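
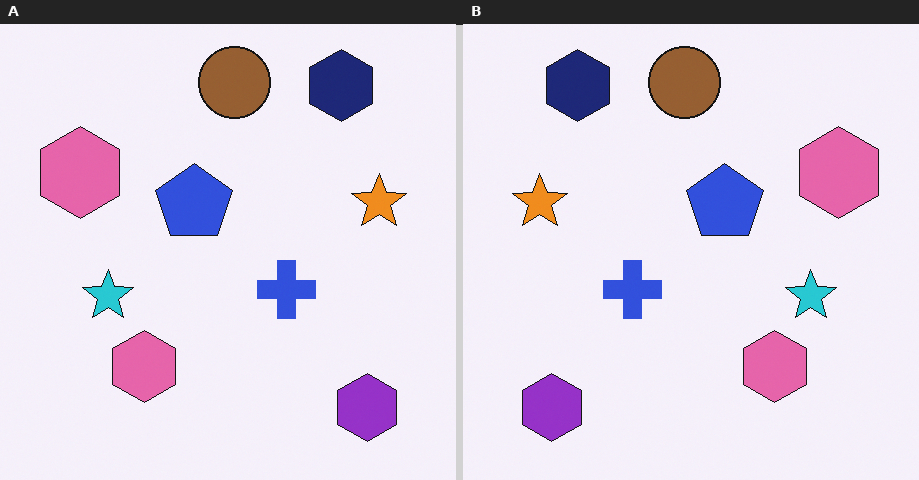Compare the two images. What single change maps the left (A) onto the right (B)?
The image was flipped horizontally (left ↔ right).

The orange star is in the right of the left (A) image and the left of the right (B) — shapes on opposite sides of the vertical midline have swapped in a mirror flip.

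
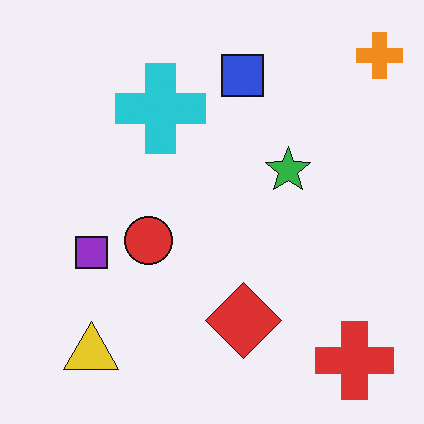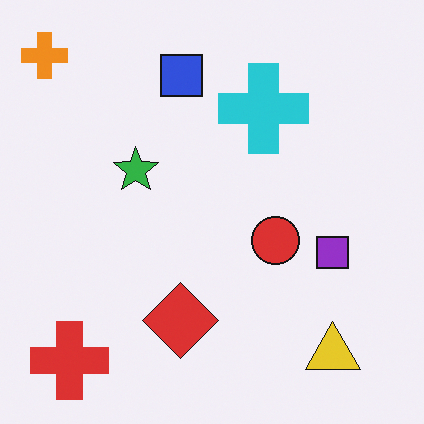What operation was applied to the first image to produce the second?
The second image is the first flipped horizontally (left ↔ right).

The orange cross is in the top-right of the first image and the top-left of the second — shapes on opposite sides of the vertical midline have swapped in a mirror flip.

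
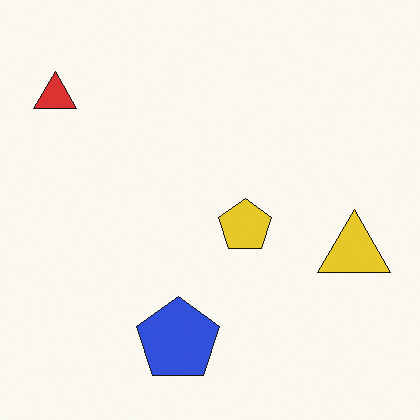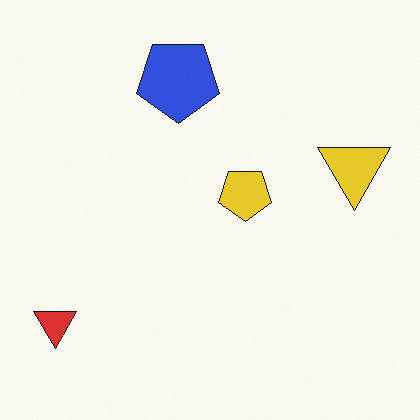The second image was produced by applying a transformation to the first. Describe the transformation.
Flipped vertically (top ↔ bottom).

The blue pentagon is in the bottom of the first image and the top of the second — shapes on opposite sides of the horizontal midline have swapped in a mirror flip.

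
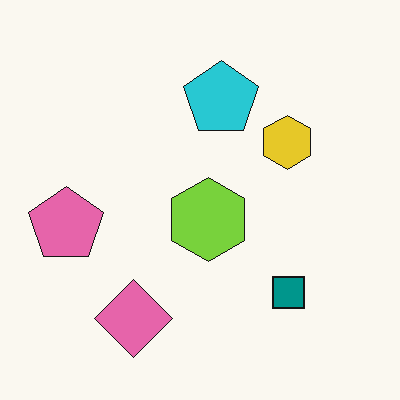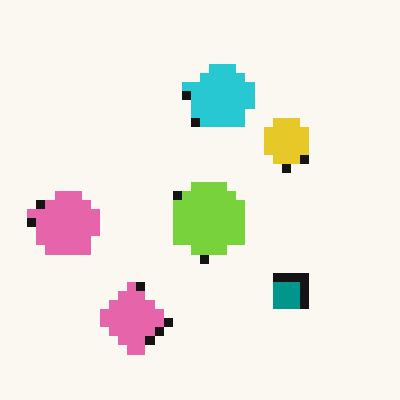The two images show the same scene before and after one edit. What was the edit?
The transformation is: heavily pixelated into large blocks.

Shapes are reduced to large square blocks; fine edges and outlines are lost — a downscale-then-upscale (mosaic) effect.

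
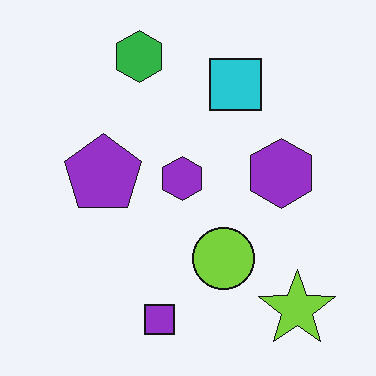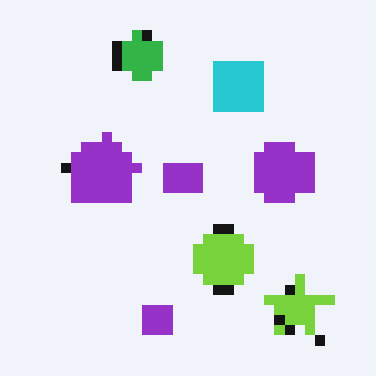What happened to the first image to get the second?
Heavily pixelated into large blocks.

Shapes are reduced to large square blocks; fine edges and outlines are lost — a downscale-then-upscale (mosaic) effect.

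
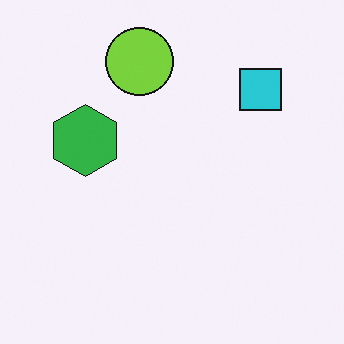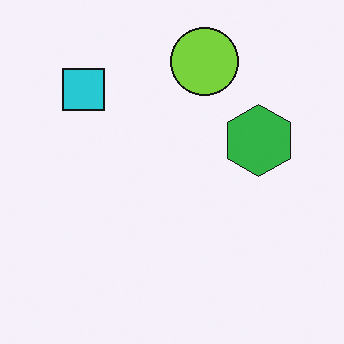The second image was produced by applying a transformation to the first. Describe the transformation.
This is the original image flipped horizontally (left ↔ right).

The cyan square is in the top-right of the first image and the top-left of the second — shapes on opposite sides of the vertical midline have swapped in a mirror flip.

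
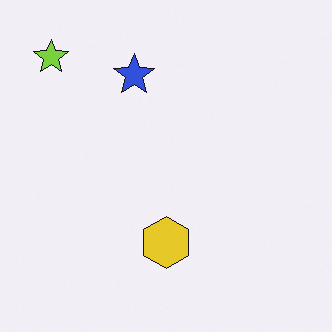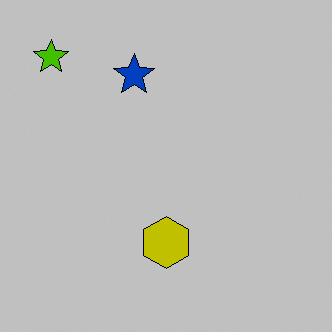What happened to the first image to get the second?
It was aggressively posterized.

Each flat color has snapped to a coarser quantized level — most visibly, the near-white background has dropped to a flat grey.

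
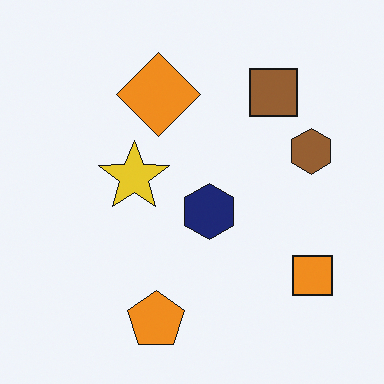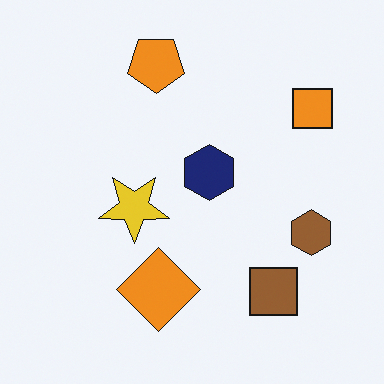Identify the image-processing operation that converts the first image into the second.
Flipped vertically (top ↔ bottom).

The orange pentagon is in the bottom of the first image and the top of the second — shapes on opposite sides of the horizontal midline have swapped in a mirror flip.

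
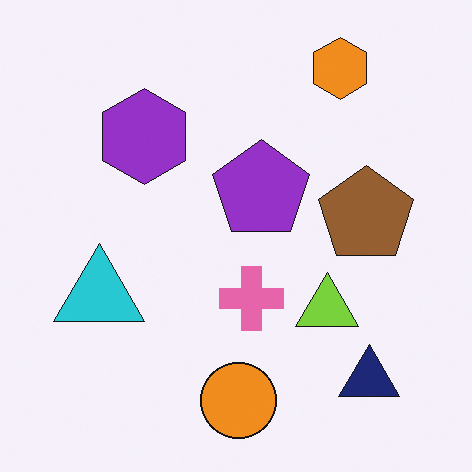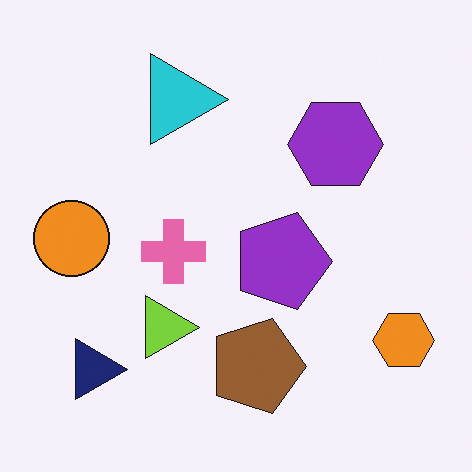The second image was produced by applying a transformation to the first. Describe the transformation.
Rotated 90° clockwise.

The orange hexagon sits in the top-right of the first image and the bottom-right of the second — consistent with a whole-image 90° clockwise rotation.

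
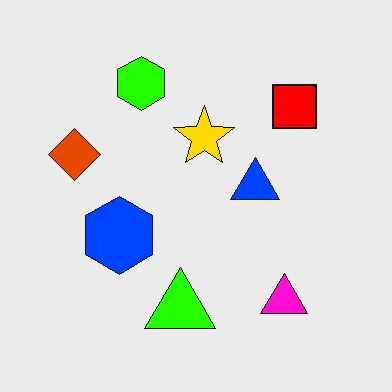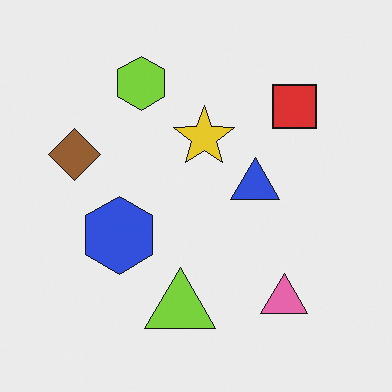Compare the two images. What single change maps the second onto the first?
Made much more vivid (saturation change).

All colors are more vivid — a global saturation change.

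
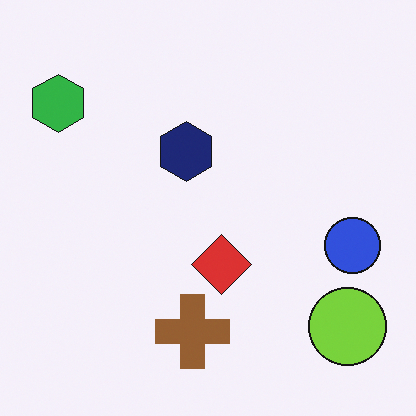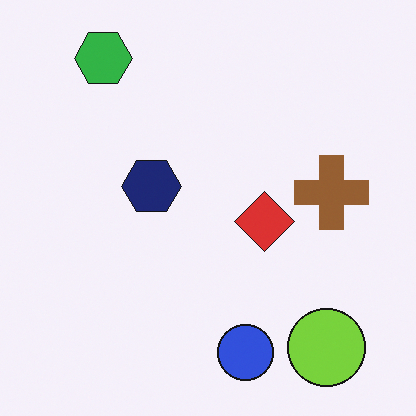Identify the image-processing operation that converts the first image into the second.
The second image is the first transposed (reflected across the top-left ↔ bottom-right diagonal).

Shapes have swapped their row and column positions — what was in the top-right is now in the bottom-left — a diagonal reflection.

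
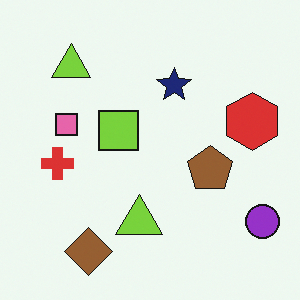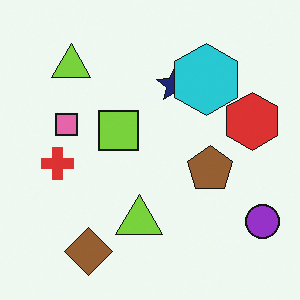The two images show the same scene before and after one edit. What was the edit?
It was overlaid with an additional cyan hexagon.

A cyan hexagon appears in the second image that is absent from the first.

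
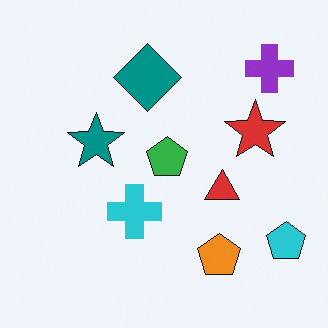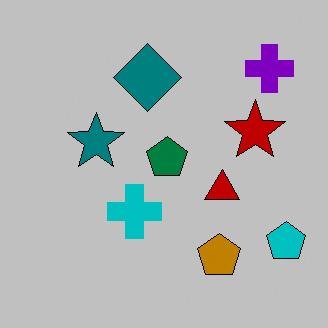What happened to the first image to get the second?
Heavily posterized to just a handful of flat colors.

Each flat color has snapped to a coarser quantized level — most visibly, the near-white background has dropped to a flat grey.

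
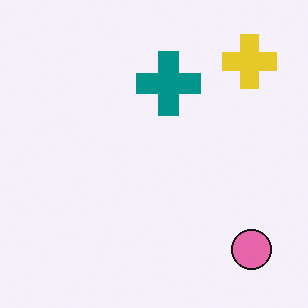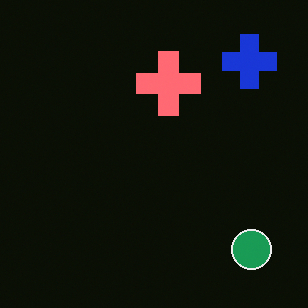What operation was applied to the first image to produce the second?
The transformation is: color-inverted (negative).

The light background has become dark and every shape's color is its complement — a photographic negative.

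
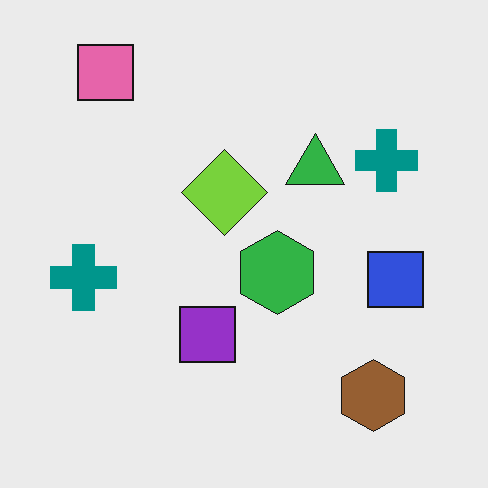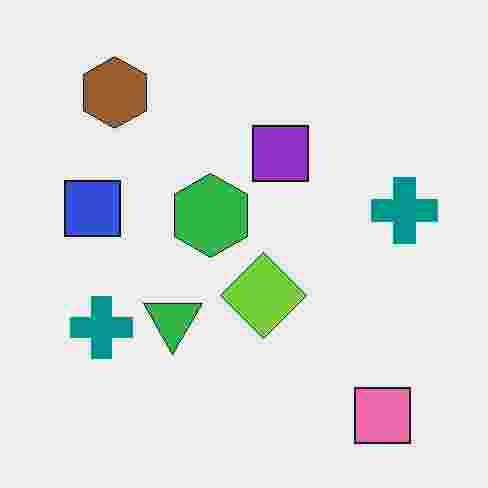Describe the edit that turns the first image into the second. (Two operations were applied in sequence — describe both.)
The image was rotated 180°, then degraded with heavy JPEG compression.

The pink square sits in the top-left of the first image and the bottom-right of the second — consistent with a whole-image 180° rotation. Blocky 8×8 compression artifacts appear around shape edges and the flat background shows ringing — characteristic JPEG degradation.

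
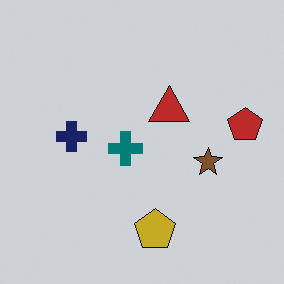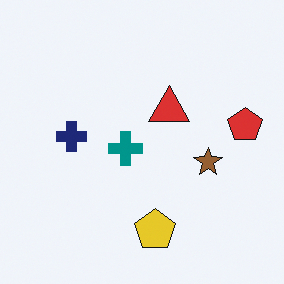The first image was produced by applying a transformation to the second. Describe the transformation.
This is the original image slightly darkened.

Every pixel — background and shapes alike — is uniformly darkened.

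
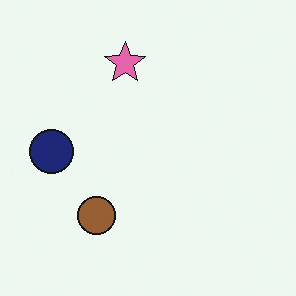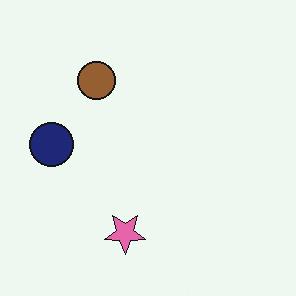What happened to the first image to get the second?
The second image is the first flipped vertically (top ↔ bottom).

The pink star is in the top of the first image and the bottom of the second — shapes on opposite sides of the horizontal midline have swapped in a mirror flip.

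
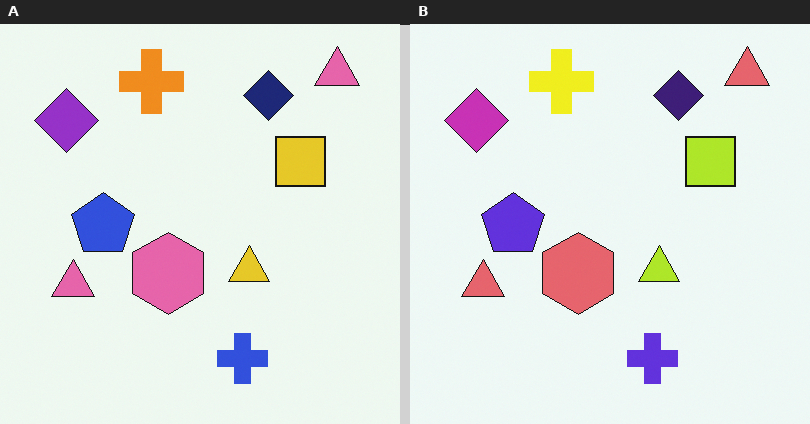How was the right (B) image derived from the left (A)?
The image was hue-shifted by a small amount.

Every shape's color has rotated by the same amount around the hue wheel — a uniform hue shift.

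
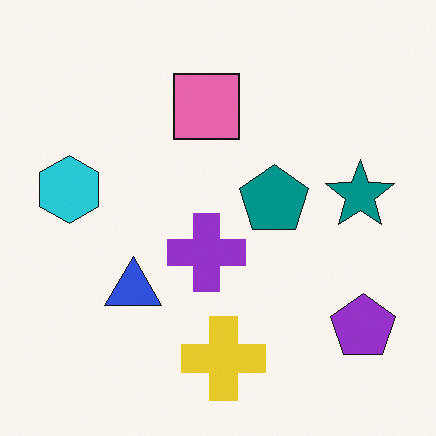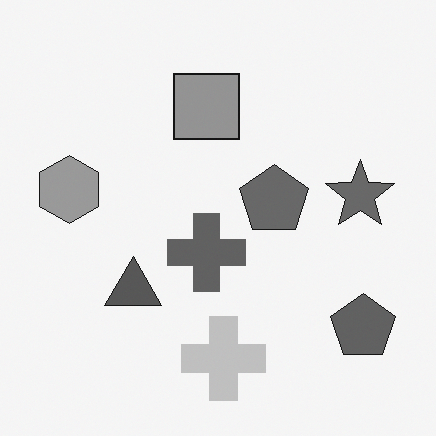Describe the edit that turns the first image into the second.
The transformation is: converted to grayscale.

All color is removed — every shape is now a shade of grey.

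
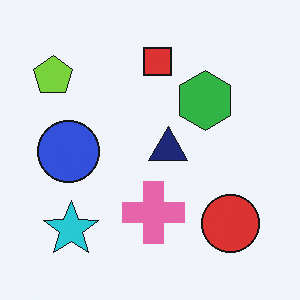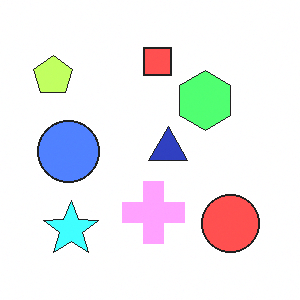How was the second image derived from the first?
The transformation is: brightened a lot.

Every pixel — background and shapes alike — is uniformly brightened.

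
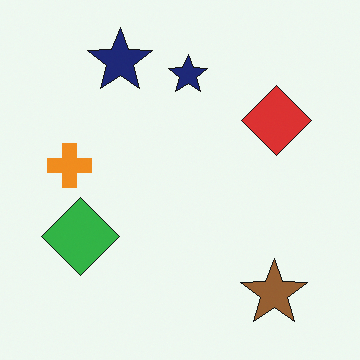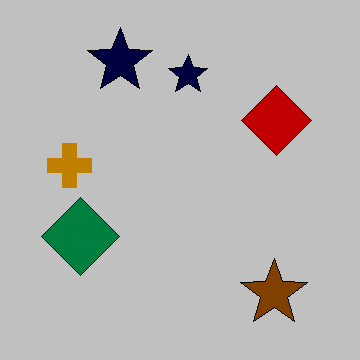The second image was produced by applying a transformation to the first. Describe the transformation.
The second image is the first heavily posterized to just a handful of flat colors.

Each flat color has snapped to a coarser quantized level — most visibly, the near-white background has dropped to a flat grey.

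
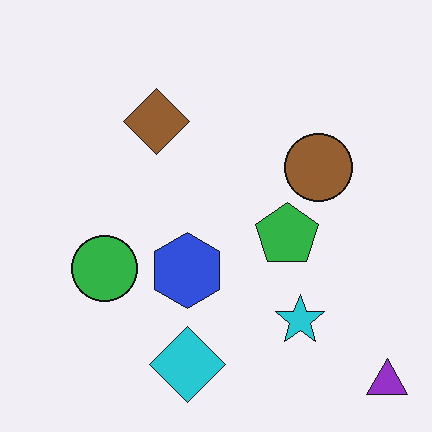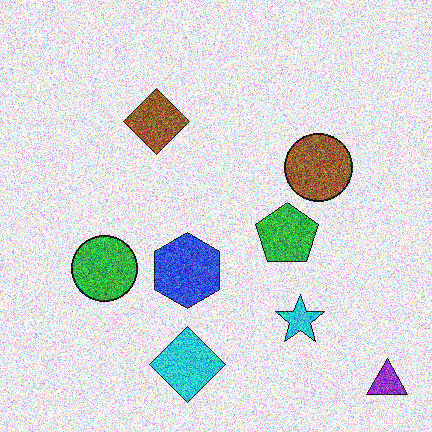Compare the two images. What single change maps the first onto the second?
The transformation is: degraded with strong gaussian noise.

Random speckle covers the whole image, including the flat background.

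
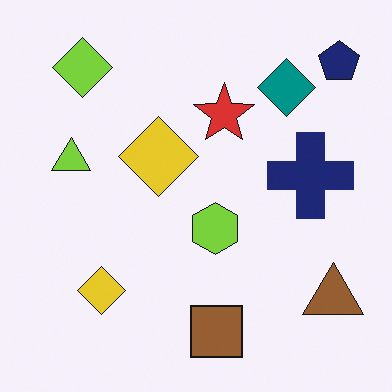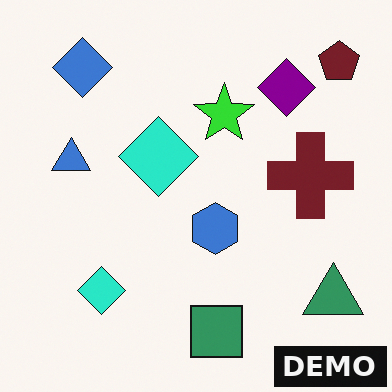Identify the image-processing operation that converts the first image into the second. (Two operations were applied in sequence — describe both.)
The image was hue-shifted noticeably, then watermarked with the text "DEMO" in the lower-right corner.

Every shape's color has rotated by the same amount around the hue wheel — a uniform hue shift. A dark label reading "DEMO" appears in the lower-right corner.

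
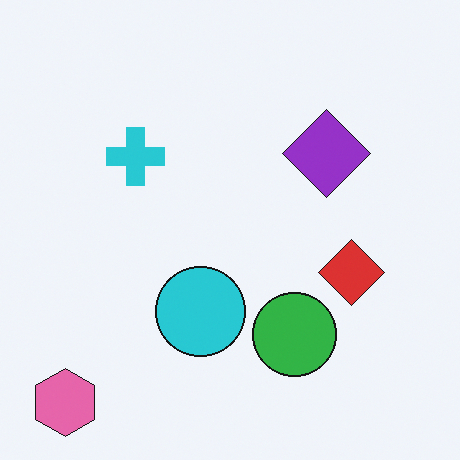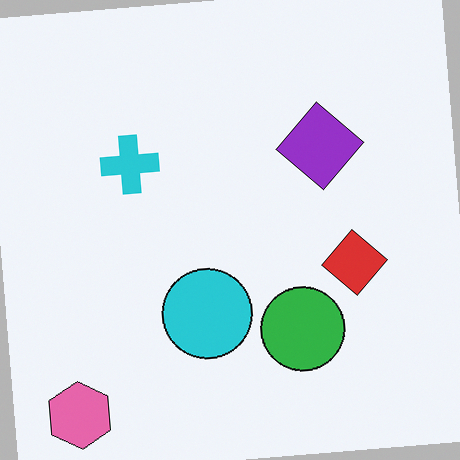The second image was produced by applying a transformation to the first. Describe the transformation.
The second image is the first rotated counter-clockwise by a few degrees.

Every shape is tilted by the same angle and the image corners show triangular fill wedges — a whole-image rotation by a non-right angle.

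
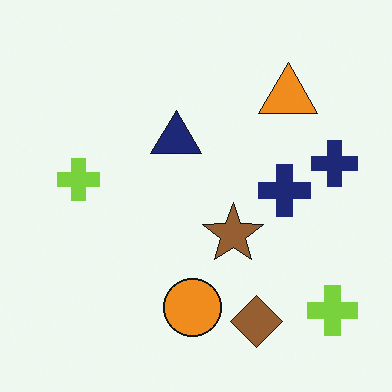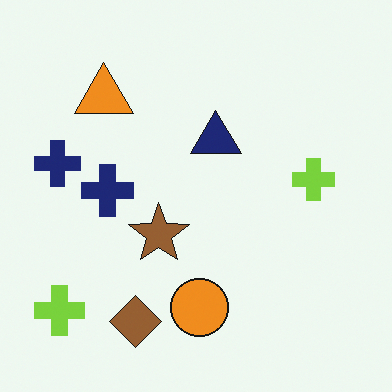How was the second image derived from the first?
The image was flipped horizontally (left ↔ right).

The orange triangle is in the top-right of the first image and the top-left of the second — shapes on opposite sides of the vertical midline have swapped in a mirror flip.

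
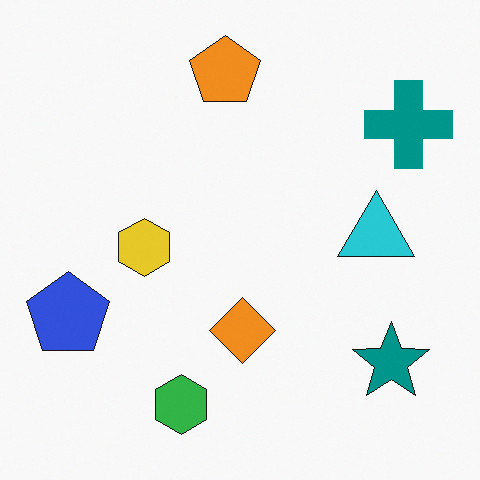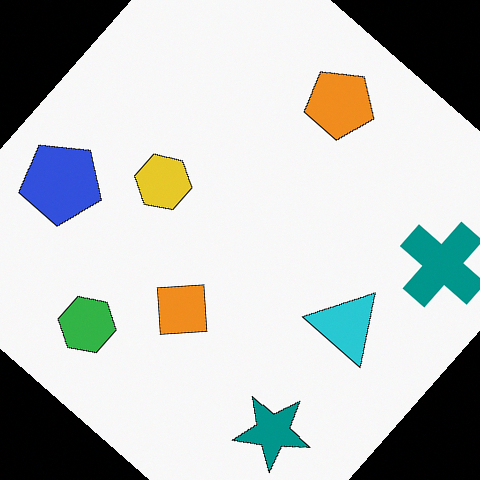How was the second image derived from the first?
The image was rotated clockwise by a large amount — several tens of degrees.

Every shape is tilted by the same angle and the image corners show triangular fill wedges — a whole-image rotation by a non-right angle.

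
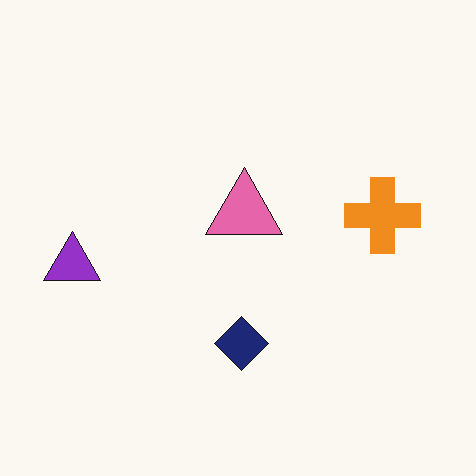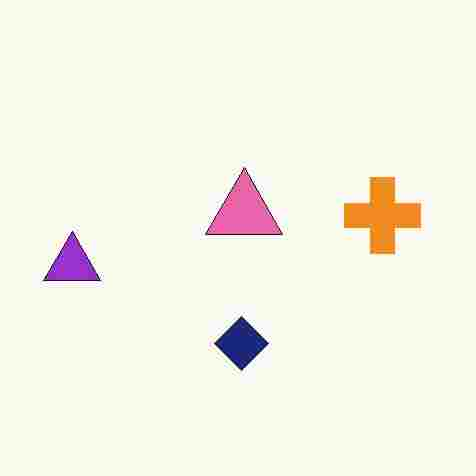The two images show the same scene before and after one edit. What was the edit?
The image was degraded with heavy JPEG compression.

Blocky 8×8 compression artifacts appear around shape edges and the flat background shows ringing — characteristic JPEG degradation.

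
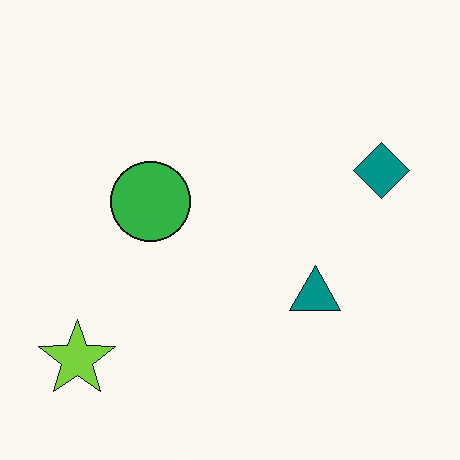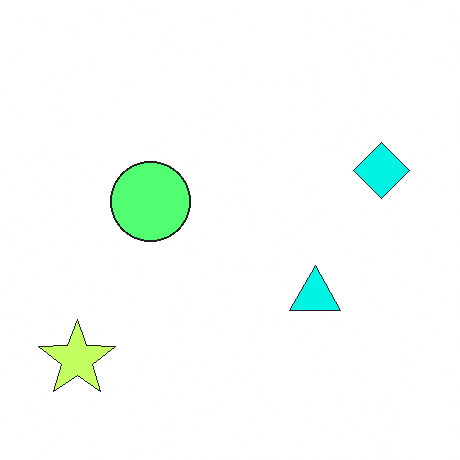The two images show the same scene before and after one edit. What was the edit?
It was substantially brightened.

Every pixel — background and shapes alike — is uniformly brightened.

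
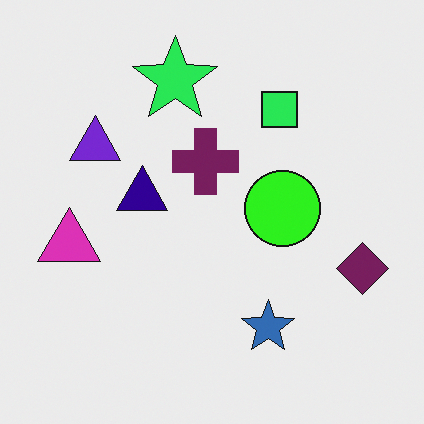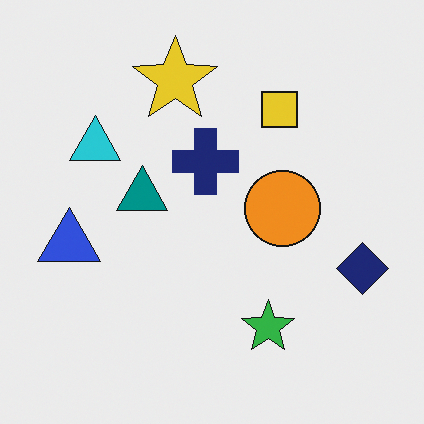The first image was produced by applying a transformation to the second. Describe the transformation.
It was hue-shifted through roughly a third of the color wheel.

Every shape's color has rotated by the same amount around the hue wheel — a uniform hue shift.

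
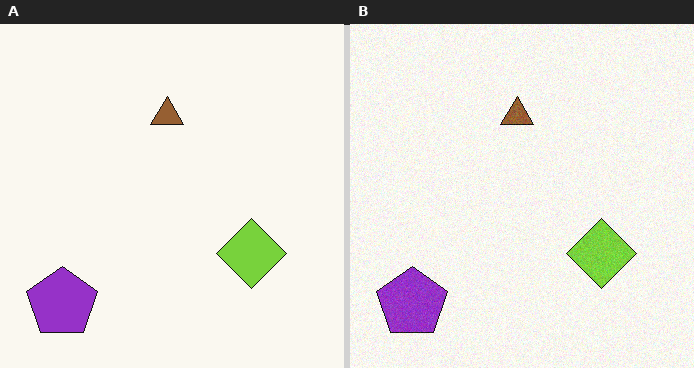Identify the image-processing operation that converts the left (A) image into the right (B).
The transformation is: degraded with light additive noise.

Random speckle covers the whole image, including the flat background.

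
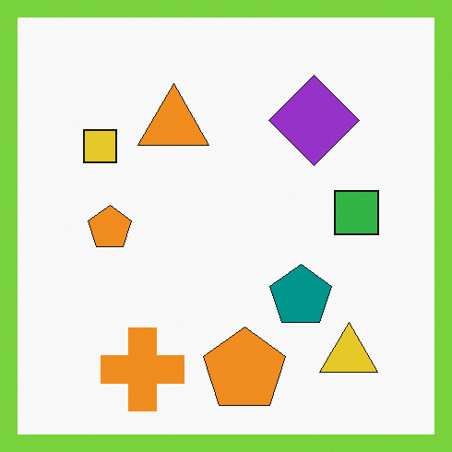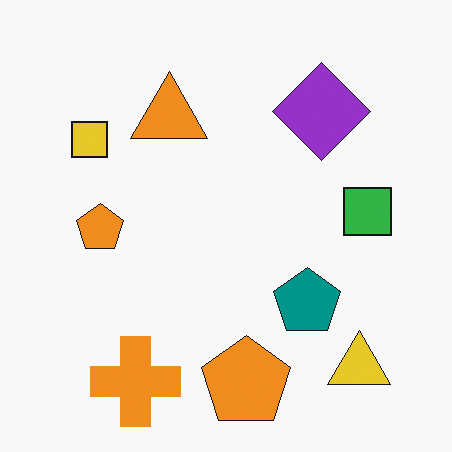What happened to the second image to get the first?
The first image is the second framed with a lime border.

A solid lime frame runs around the edge of the first image, with the content slightly shrunk inside it.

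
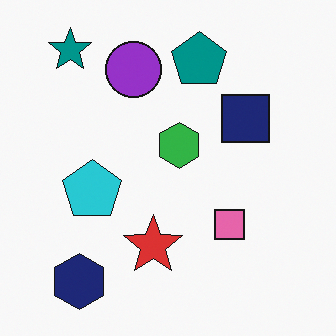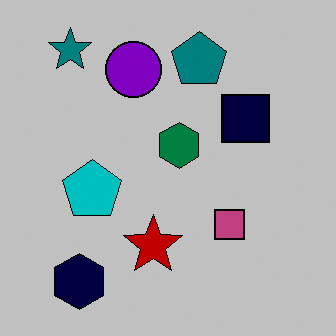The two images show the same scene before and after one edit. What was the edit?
The transformation is: aggressively posterized.

Each flat color has snapped to a coarser quantized level — most visibly, the near-white background has dropped to a flat grey.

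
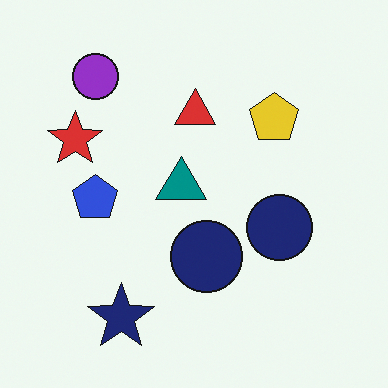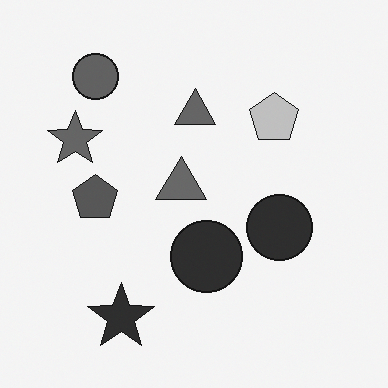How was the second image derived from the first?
It was converted to grayscale.

All color is removed — every shape is now a shade of grey.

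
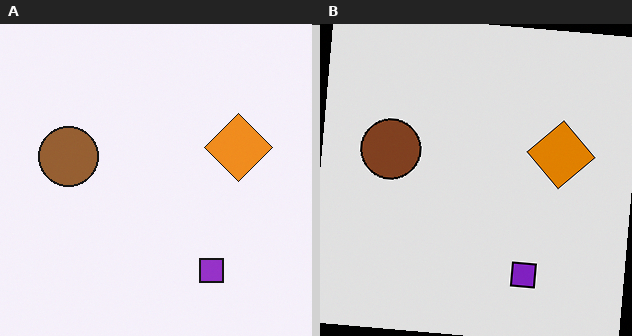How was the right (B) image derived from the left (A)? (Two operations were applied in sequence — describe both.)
Moderately posterized, then rotated clockwise by a slight angle.

Each flat color has snapped to a coarser quantized level — most visibly, the near-white background has dropped to a flat grey. Every shape is tilted by the same angle and the image corners show triangular fill wedges — a whole-image rotation by a non-right angle.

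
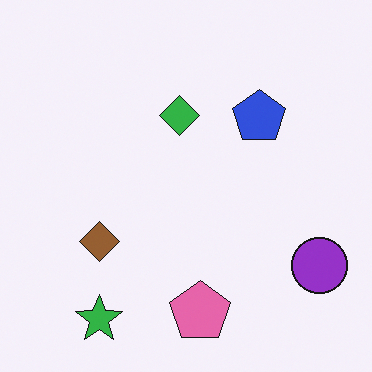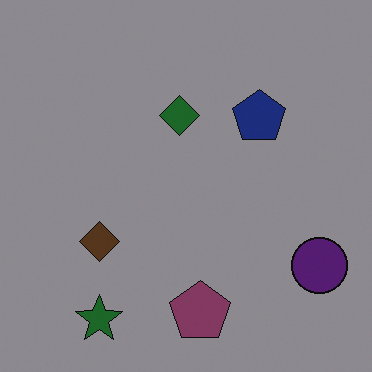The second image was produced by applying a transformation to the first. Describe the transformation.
This is the original image darkened a lot.

Every pixel — background and shapes alike — is uniformly darkened.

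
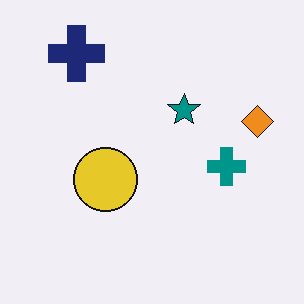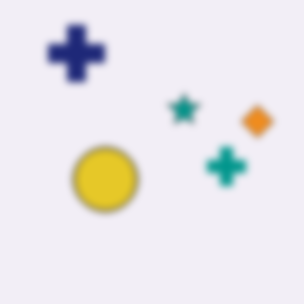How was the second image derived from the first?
The transformation is: moderately blurred.

Shape edges and outlines are uniformly softened across the whole image.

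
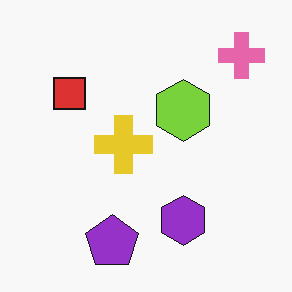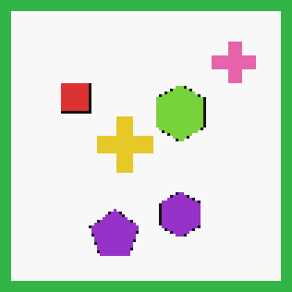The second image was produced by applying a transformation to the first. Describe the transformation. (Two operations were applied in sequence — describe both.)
The second image is the first lightly pixelated (a mild mosaic effect), then framed with a green border.

Shapes are reduced to large square blocks; fine edges and outlines are lost — a downscale-then-upscale (mosaic) effect. A solid green frame runs around the edge of the second image, with the content slightly shrunk inside it.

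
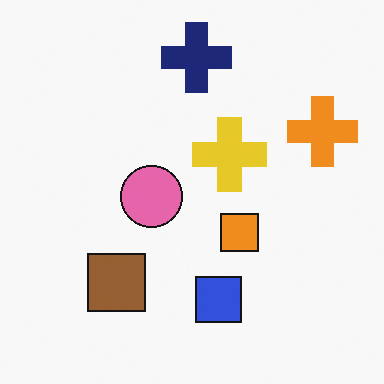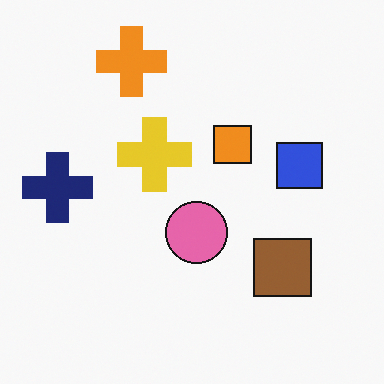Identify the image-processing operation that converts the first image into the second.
The image was rotated 90° counter-clockwise.

The orange cross sits in the right of the first image and the top of the second — consistent with a whole-image 90° counter-clockwise rotation.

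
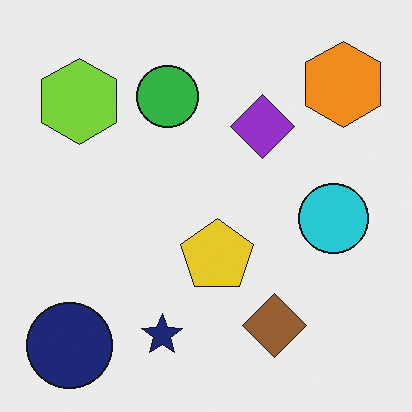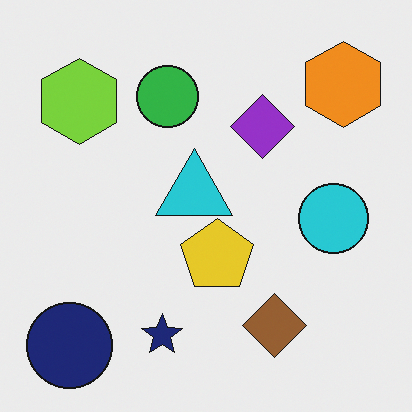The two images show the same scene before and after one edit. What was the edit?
This is the original image overlaid with an additional cyan triangle.

A cyan triangle appears in the second image that is absent from the first.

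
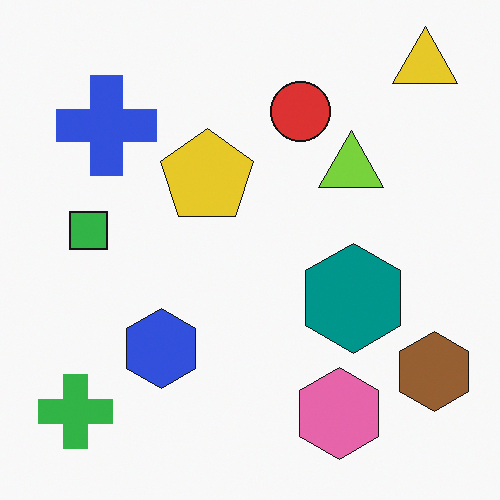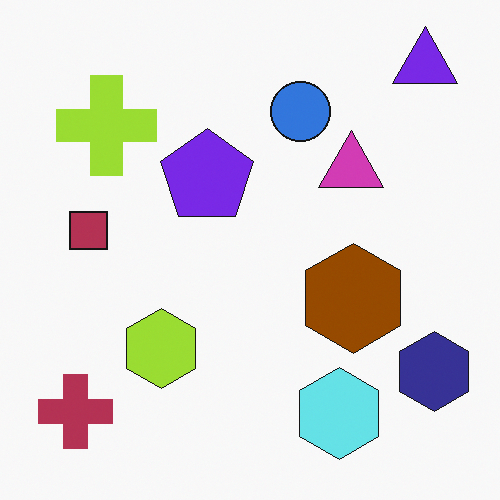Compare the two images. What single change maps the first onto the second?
This is the original image hue-shifted by a large amount.

Every shape's color has rotated by the same amount around the hue wheel — a uniform hue shift.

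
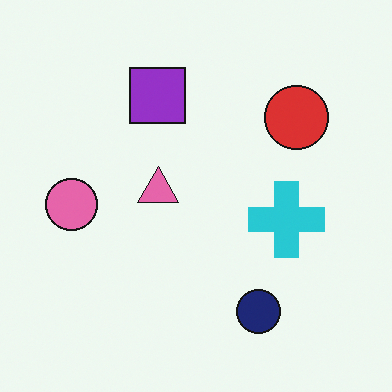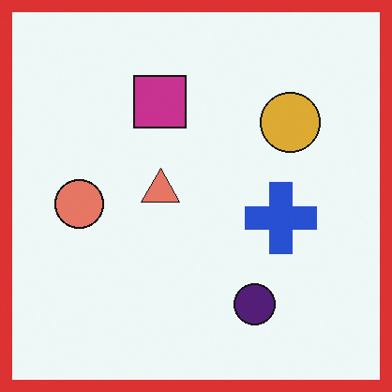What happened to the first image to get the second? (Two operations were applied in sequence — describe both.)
It was hue-shifted slightly, then framed with a red border.

Every shape's color has rotated by the same amount around the hue wheel — a uniform hue shift. A solid red frame runs around the edge of the second image, with the content slightly shrunk inside it.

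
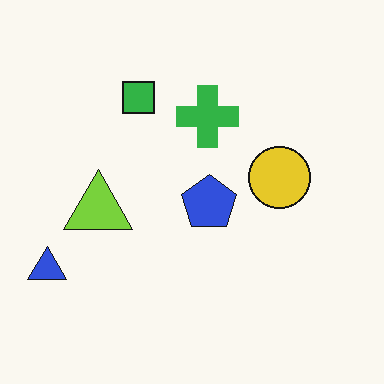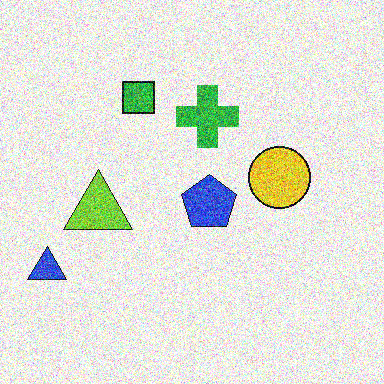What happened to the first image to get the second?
Degraded with heavy additive noise.

Random speckle covers the whole image, including the flat background.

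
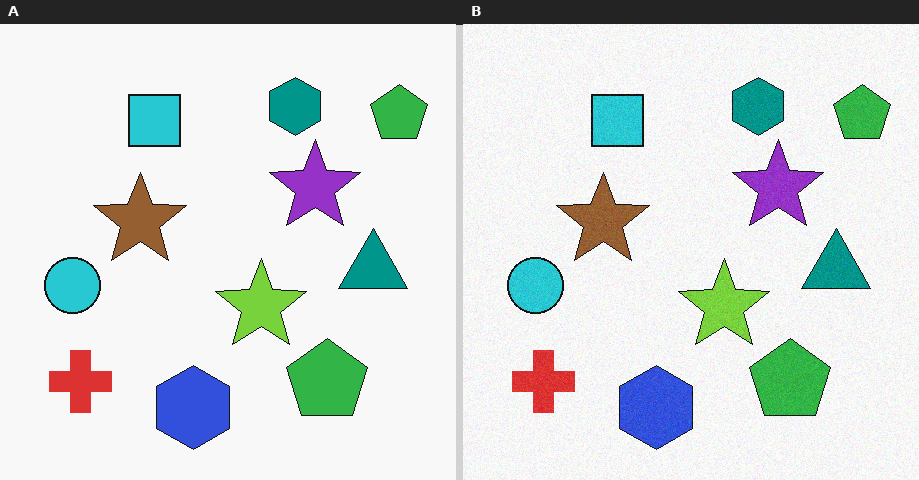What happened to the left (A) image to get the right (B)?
Degraded with subtle gaussian noise.

Random speckle covers the whole image, including the flat background.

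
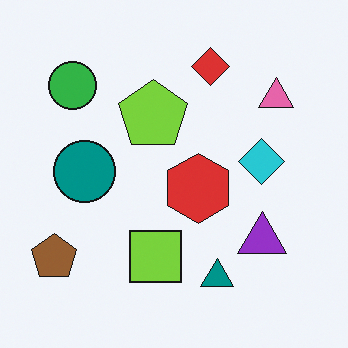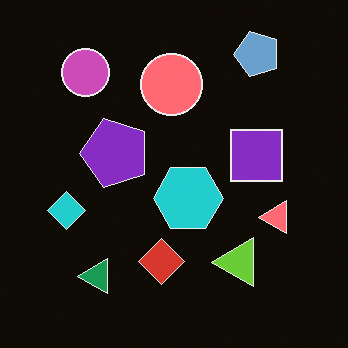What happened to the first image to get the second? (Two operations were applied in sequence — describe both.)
The transformation is: color-inverted (negative), then transposed (reflected across the top-left ↔ bottom-right diagonal).

The light background has become dark and every shape's color is its complement — a photographic negative. Shapes have swapped their row and column positions — what was in the top-right is now in the bottom-left — a diagonal reflection.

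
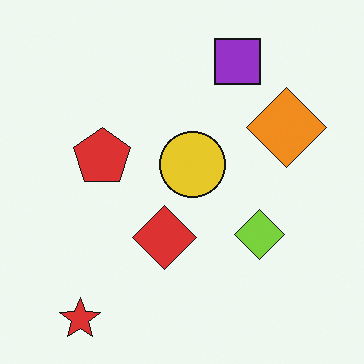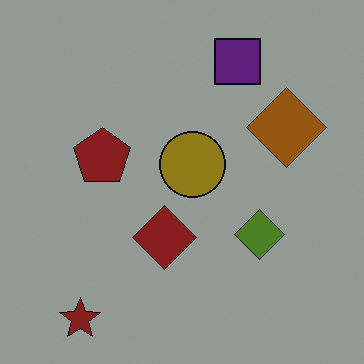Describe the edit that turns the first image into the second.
This is the original image noticeably darkened.

Every pixel — background and shapes alike — is uniformly darkened.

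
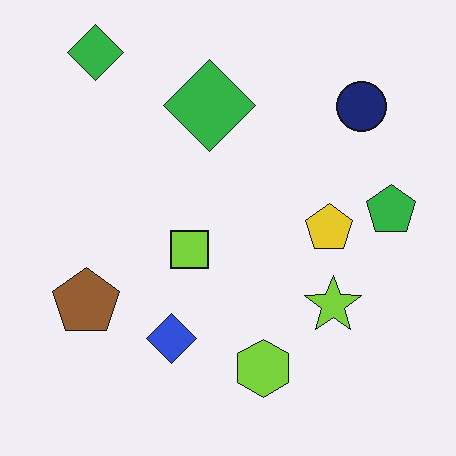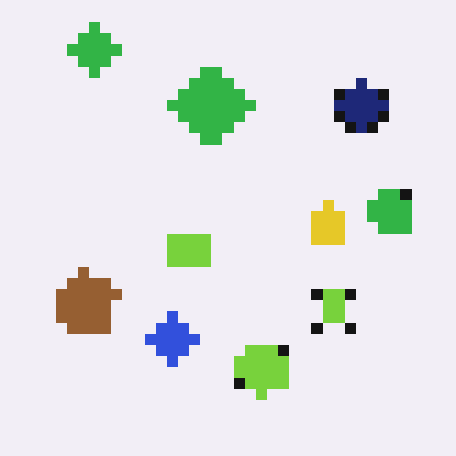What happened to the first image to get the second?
It was coarsely pixelated.

Shapes are reduced to large square blocks; fine edges and outlines are lost — a downscale-then-upscale (mosaic) effect.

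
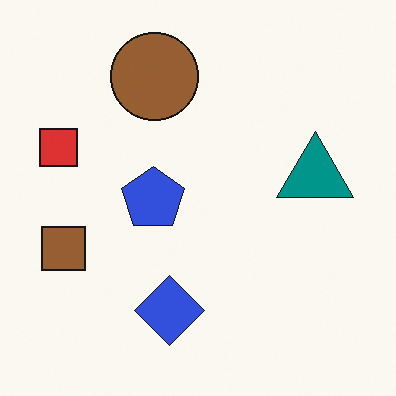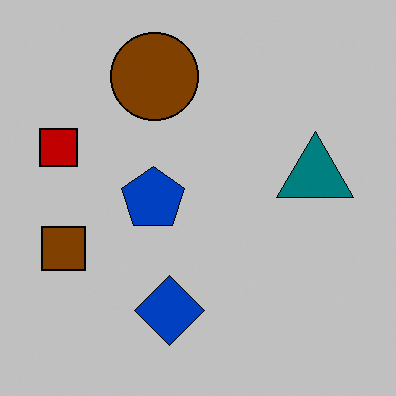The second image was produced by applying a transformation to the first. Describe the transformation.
It was aggressively posterized.

Each flat color has snapped to a coarser quantized level — most visibly, the near-white background has dropped to a flat grey.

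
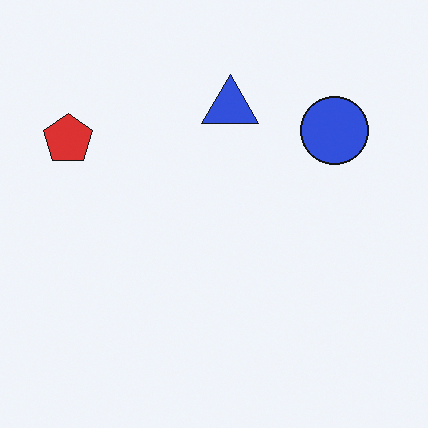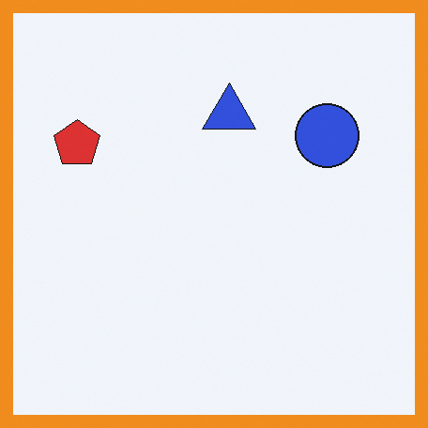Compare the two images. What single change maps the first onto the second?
The second image is the first framed with a orange border.

A solid orange frame runs around the edge of the second image, with the content slightly shrunk inside it.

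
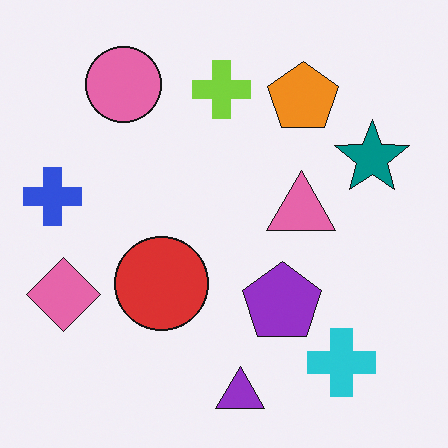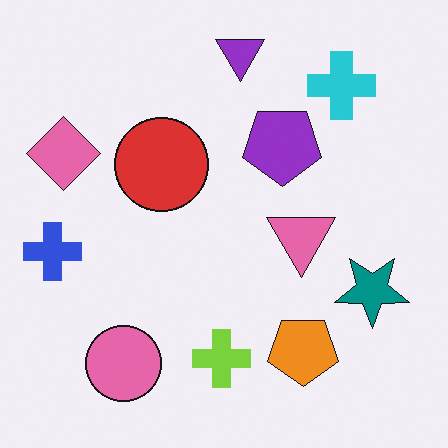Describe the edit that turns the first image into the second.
It was flipped vertically (top ↔ bottom).

The purple triangle is in the bottom of the first image and the top of the second — shapes on opposite sides of the horizontal midline have swapped in a mirror flip.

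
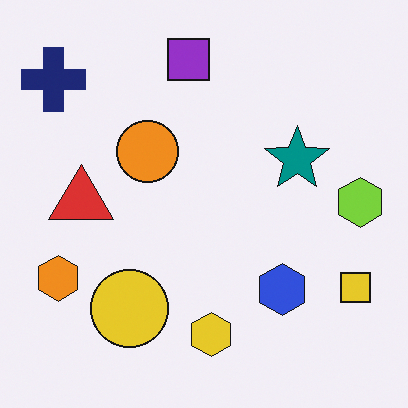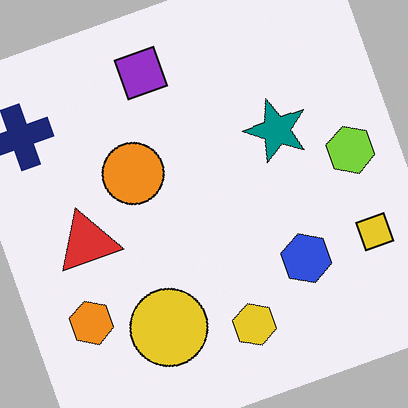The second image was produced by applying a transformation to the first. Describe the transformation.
This is the original image rotated counter-clockwise by a moderate amount.

Every shape is tilted by the same angle and the image corners show triangular fill wedges — a whole-image rotation by a non-right angle.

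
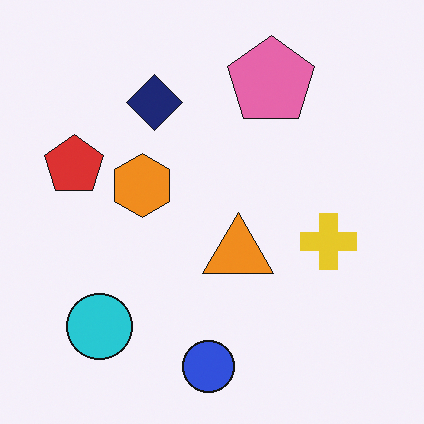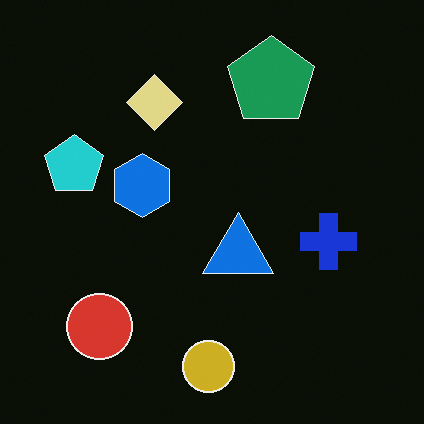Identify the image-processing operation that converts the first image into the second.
It was color-inverted (negative).

The light background has become dark and every shape's color is its complement — a photographic negative.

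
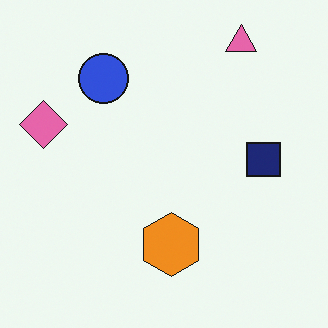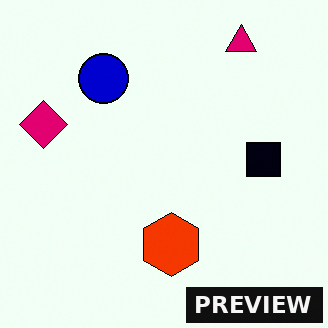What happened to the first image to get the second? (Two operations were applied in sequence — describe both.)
The image was given much higher contrast, then watermarked with the text "PREVIEW" in the lower-right corner.

Tones are pushed away from mid-grey across the whole image — a global contrast change. A dark label reading "PREVIEW" appears in the lower-right corner.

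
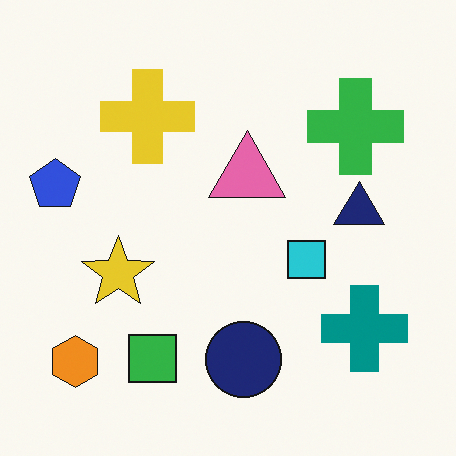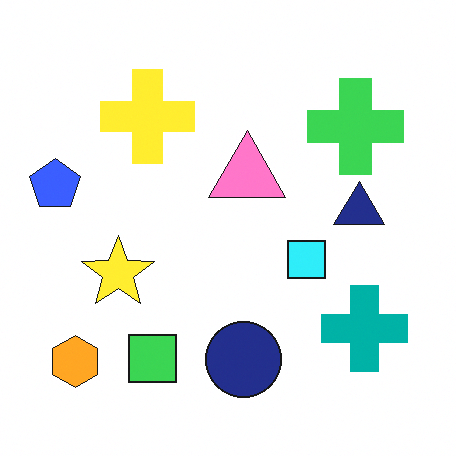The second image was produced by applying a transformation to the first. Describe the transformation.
The second image is the first brightened a little.

Every pixel — background and shapes alike — is uniformly brightened.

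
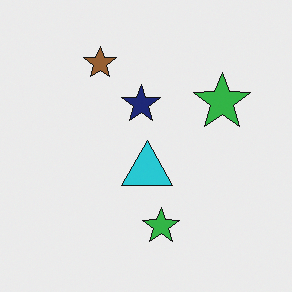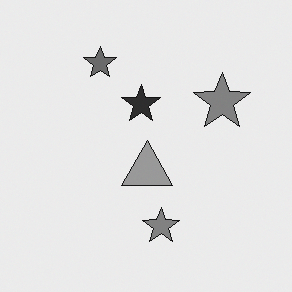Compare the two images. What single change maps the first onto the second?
This is the original image converted to grayscale.

All color is removed — every shape is now a shade of grey.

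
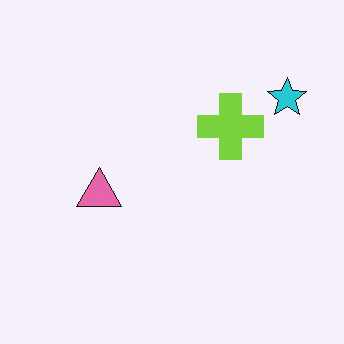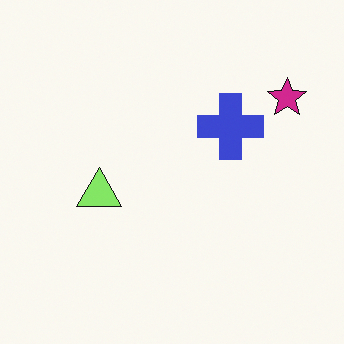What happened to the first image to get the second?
The second image is the first hue-shifted noticeably.

Every shape's color has rotated by the same amount around the hue wheel — a uniform hue shift.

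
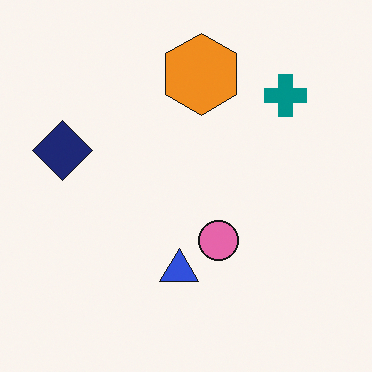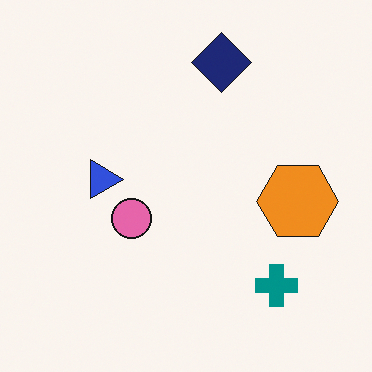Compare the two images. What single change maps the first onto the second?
The transformation is: rotated 90° clockwise.

The teal cross sits in the top-right of the first image and the bottom-right of the second — consistent with a whole-image 90° clockwise rotation.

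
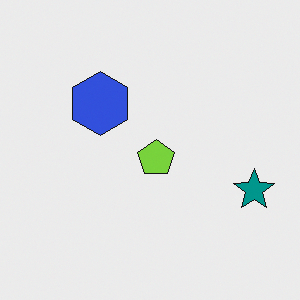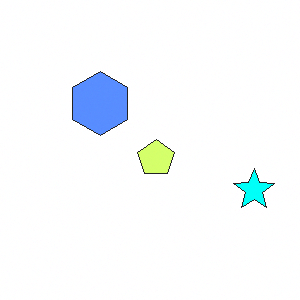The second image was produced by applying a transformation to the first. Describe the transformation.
The image was brightened a lot.

Every pixel — background and shapes alike — is uniformly brightened.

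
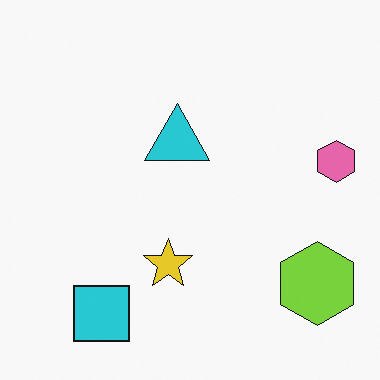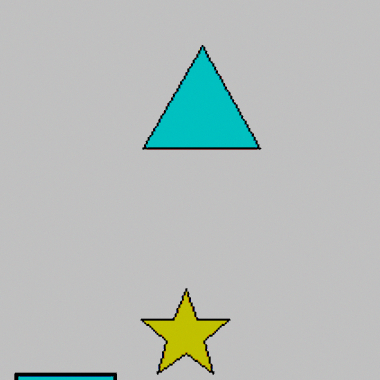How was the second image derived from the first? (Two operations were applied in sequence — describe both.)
The second image is the first cropped tightly and scaled back up, then aggressively posterized.

The visible shapes are larger and the field of view is narrower; shapes near the original edges may be partly or wholly outside the frame — a crop-and-rescale. Each flat color has snapped to a coarser quantized level — most visibly, the near-white background has dropped to a flat grey.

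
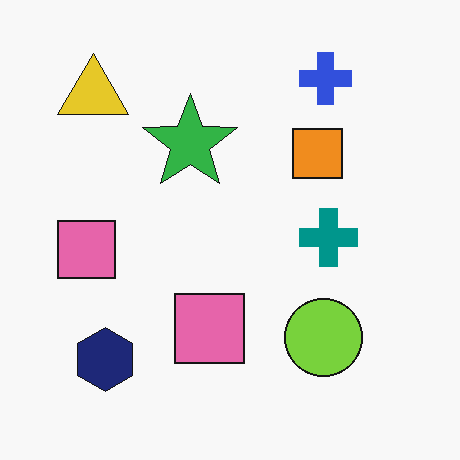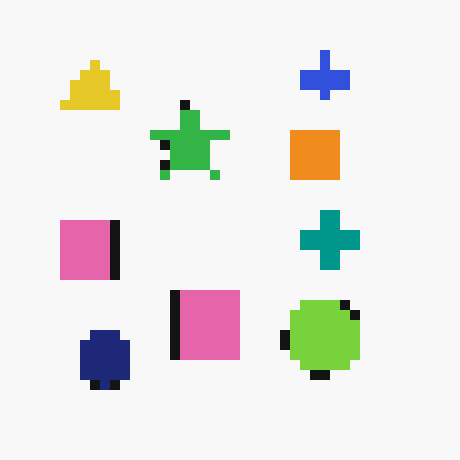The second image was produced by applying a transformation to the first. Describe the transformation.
This is the original image heavily pixelated into large blocks.

Shapes are reduced to large square blocks; fine edges and outlines are lost — a downscale-then-upscale (mosaic) effect.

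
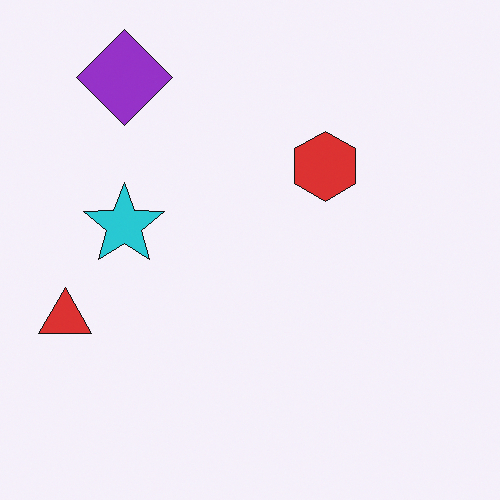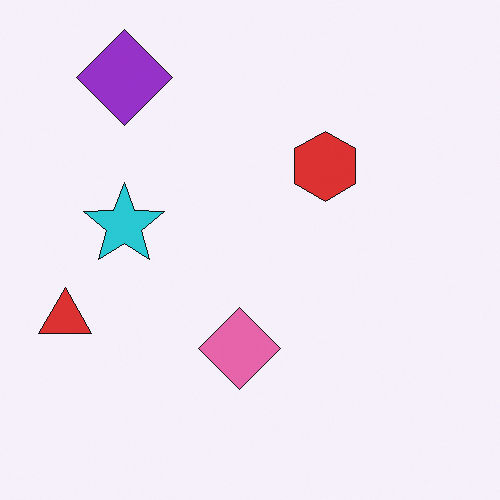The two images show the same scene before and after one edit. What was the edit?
The second image is the first overlaid with an additional pink diamond.

A pink diamond appears in the second image that is absent from the first.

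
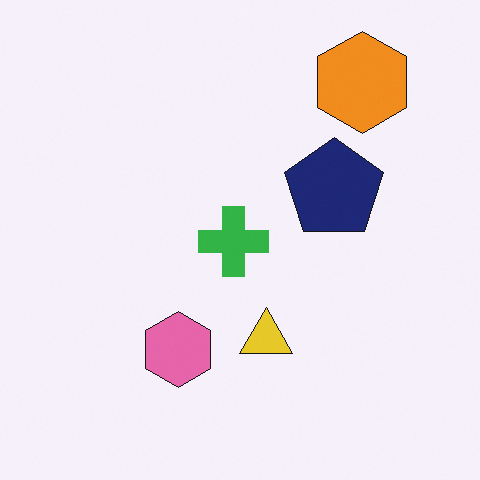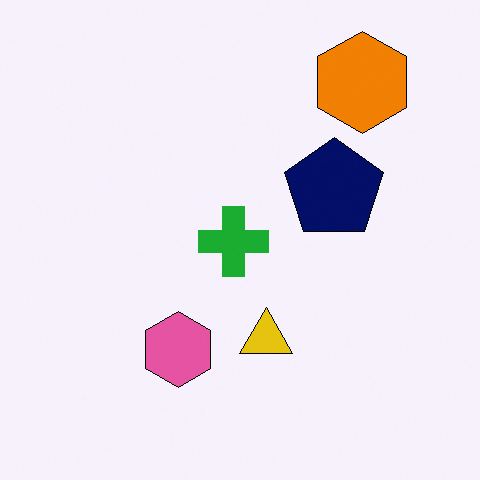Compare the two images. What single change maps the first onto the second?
The image was given slightly increased contrast.

Tones are pushed away from mid-grey across the whole image — a global contrast change.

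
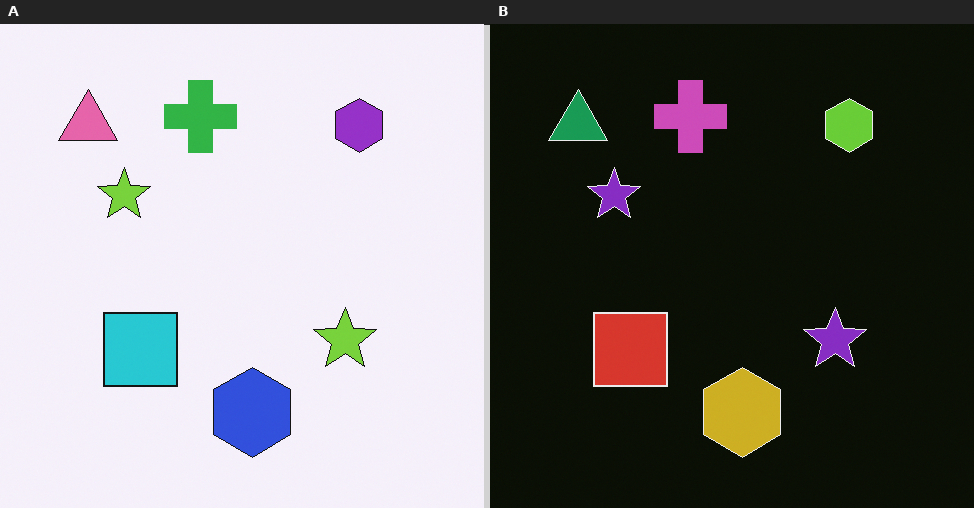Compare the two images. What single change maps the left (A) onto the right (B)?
It was color-inverted (negative).

The light background has become dark and every shape's color is its complement — a photographic negative.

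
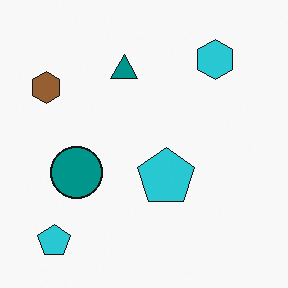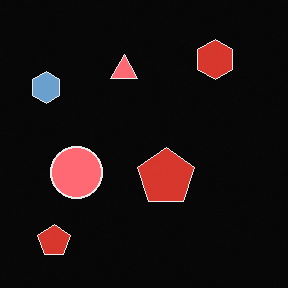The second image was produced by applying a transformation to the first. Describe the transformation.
The transformation is: color-inverted (negative).

The light background has become dark and every shape's color is its complement — a photographic negative.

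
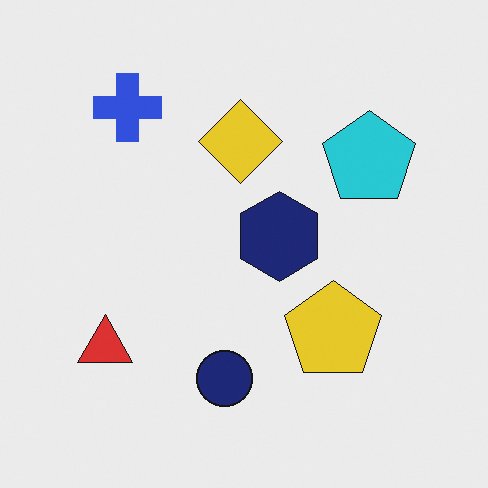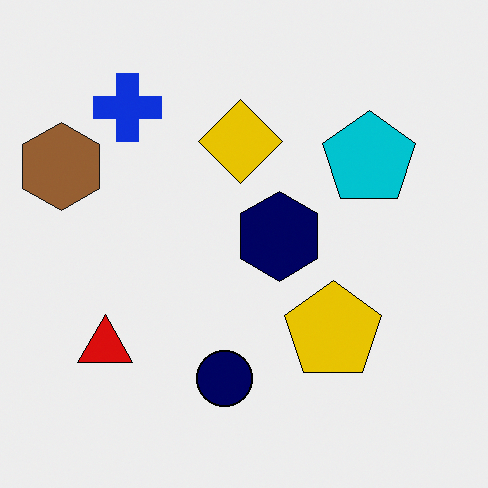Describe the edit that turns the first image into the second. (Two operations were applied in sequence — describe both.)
It was given slightly increased contrast, then overlaid with an additional brown hexagon.

Tones are pushed away from mid-grey across the whole image — a global contrast change. A brown hexagon appears in the second image that is absent from the first.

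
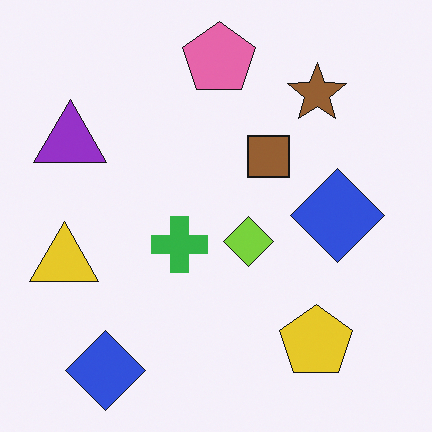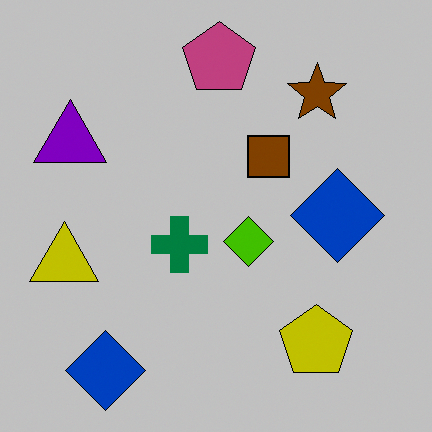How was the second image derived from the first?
The transformation is: heavily posterized to just a handful of flat colors.

Each flat color has snapped to a coarser quantized level — most visibly, the near-white background has dropped to a flat grey.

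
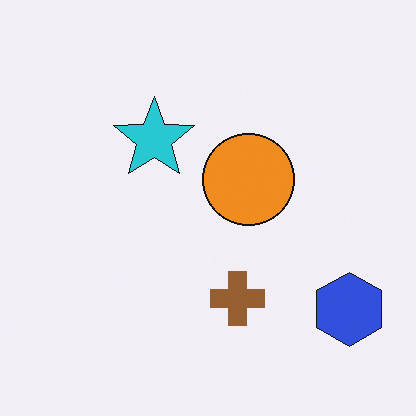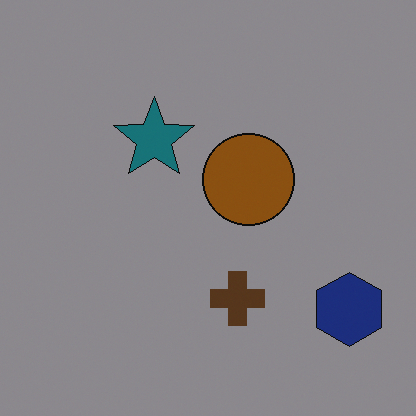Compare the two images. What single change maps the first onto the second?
It was noticeably darkened.

Every pixel — background and shapes alike — is uniformly darkened.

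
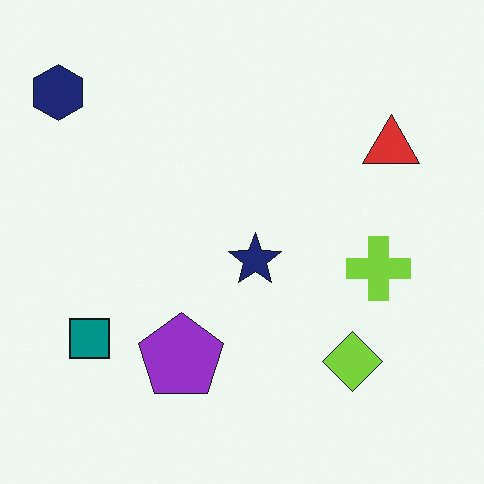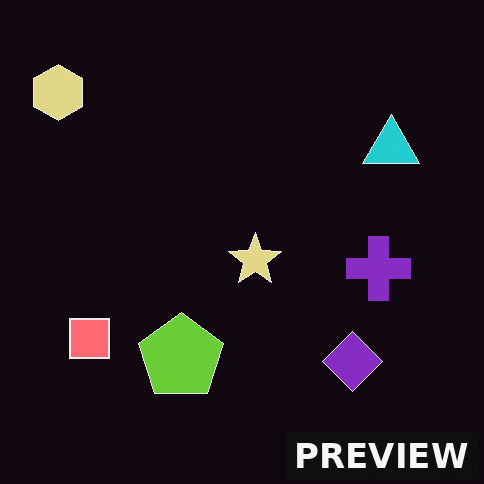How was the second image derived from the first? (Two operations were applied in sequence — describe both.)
This is the original image color-inverted (negative), then watermarked with the text "PREVIEW" in the lower-right corner.

The light background has become dark and every shape's color is its complement — a photographic negative. A dark label reading "PREVIEW" appears in the lower-right corner.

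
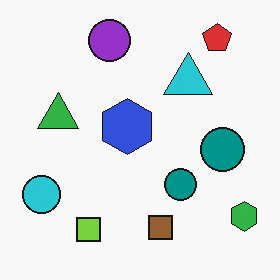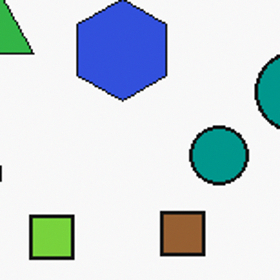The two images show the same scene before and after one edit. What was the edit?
The second image is the first cropped to a noticeably smaller region and rescaled.

The visible shapes are larger and the field of view is narrower; shapes near the original edges may be partly or wholly outside the frame — a crop-and-rescale.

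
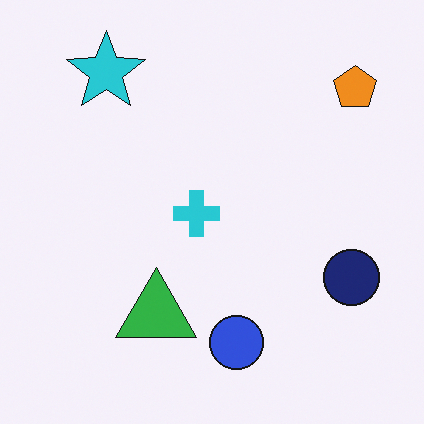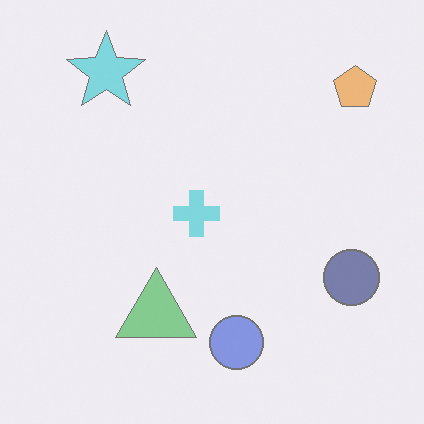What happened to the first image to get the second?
Given much lower contrast.

Tones are pushed toward mid-grey across the whole image — a global contrast change.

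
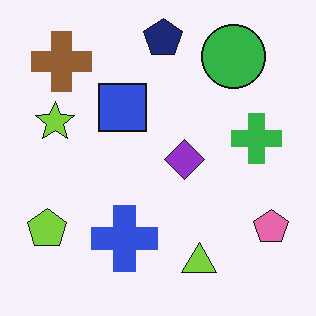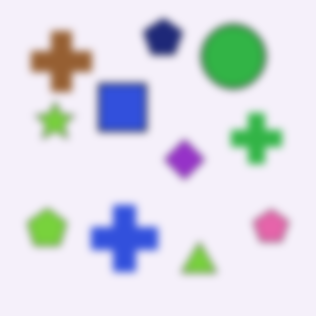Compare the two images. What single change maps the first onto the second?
Moderately blurred.

Shape edges and outlines are uniformly softened across the whole image.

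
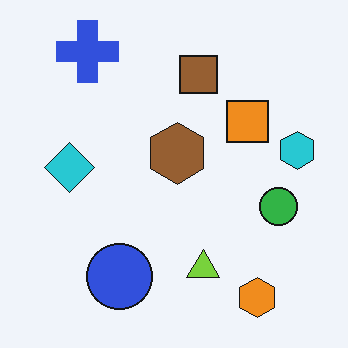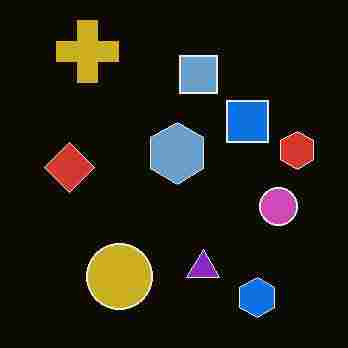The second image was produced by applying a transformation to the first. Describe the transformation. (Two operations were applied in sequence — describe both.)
It was color-inverted (negative), then degraded with heavy JPEG compression.

The light background has become dark and every shape's color is its complement — a photographic negative. Blocky 8×8 compression artifacts appear around shape edges and the flat background shows ringing — characteristic JPEG degradation.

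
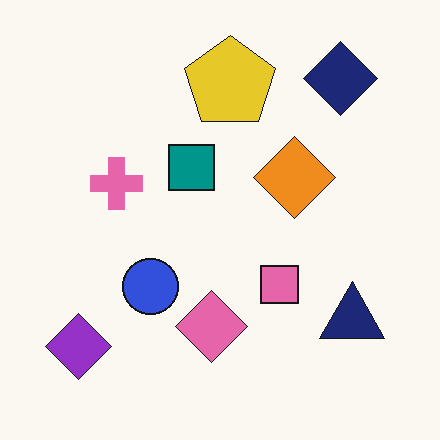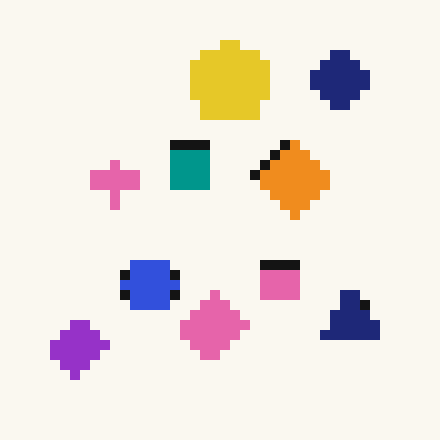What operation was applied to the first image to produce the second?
The second image is the first coarsely pixelated.

Shapes are reduced to large square blocks; fine edges and outlines are lost — a downscale-then-upscale (mosaic) effect.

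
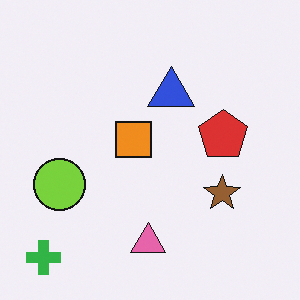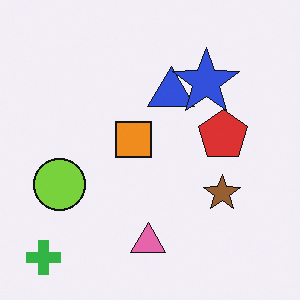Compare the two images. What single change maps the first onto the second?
The image was overlaid with an additional blue star.

A blue star appears in the second image that is absent from the first.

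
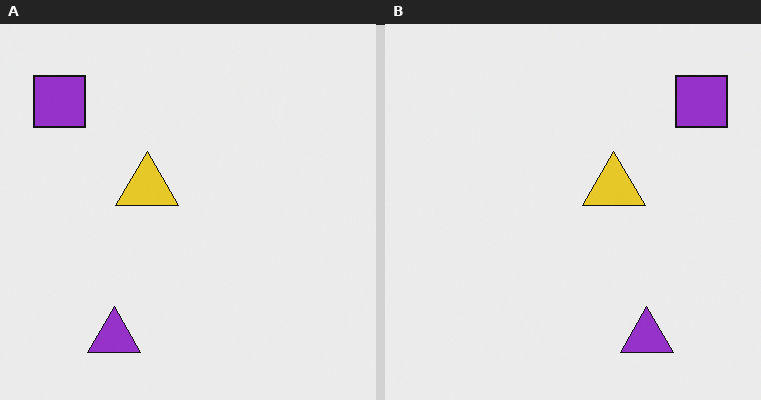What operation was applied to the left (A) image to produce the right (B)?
It was flipped horizontally (left ↔ right).

The purple square is in the top-left of the left (A) image and the top-right of the right (B) — shapes on opposite sides of the vertical midline have swapped in a mirror flip.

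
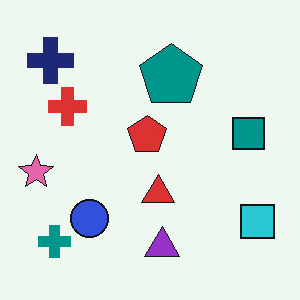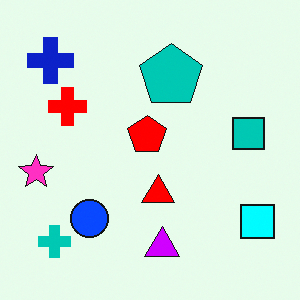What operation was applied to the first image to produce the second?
It was made much more vivid (saturation change).

All colors are more vivid — a global saturation change.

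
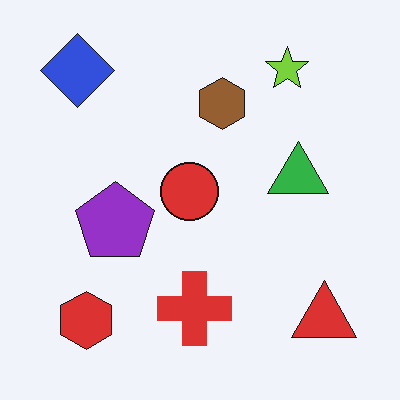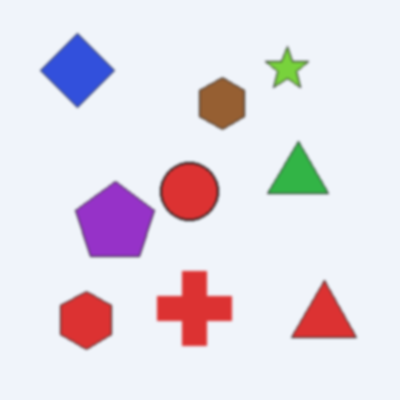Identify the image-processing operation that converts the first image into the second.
The image was given a subtle gaussian blur.

Shape edges and outlines are uniformly softened across the whole image.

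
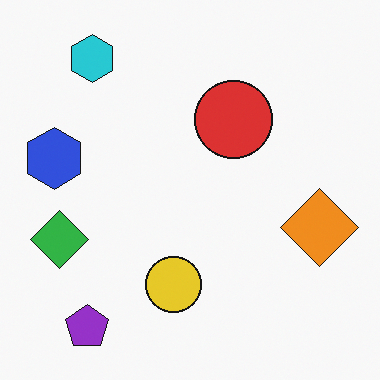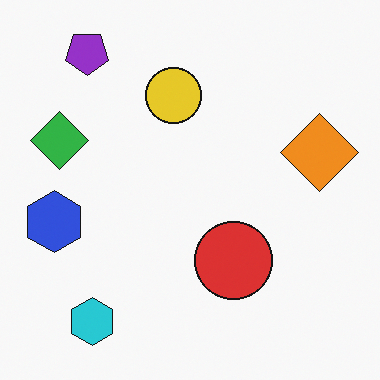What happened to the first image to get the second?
Flipped vertically (top ↔ bottom).

The purple pentagon is in the bottom-left of the first image and the top-left of the second — shapes on opposite sides of the horizontal midline have swapped in a mirror flip.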